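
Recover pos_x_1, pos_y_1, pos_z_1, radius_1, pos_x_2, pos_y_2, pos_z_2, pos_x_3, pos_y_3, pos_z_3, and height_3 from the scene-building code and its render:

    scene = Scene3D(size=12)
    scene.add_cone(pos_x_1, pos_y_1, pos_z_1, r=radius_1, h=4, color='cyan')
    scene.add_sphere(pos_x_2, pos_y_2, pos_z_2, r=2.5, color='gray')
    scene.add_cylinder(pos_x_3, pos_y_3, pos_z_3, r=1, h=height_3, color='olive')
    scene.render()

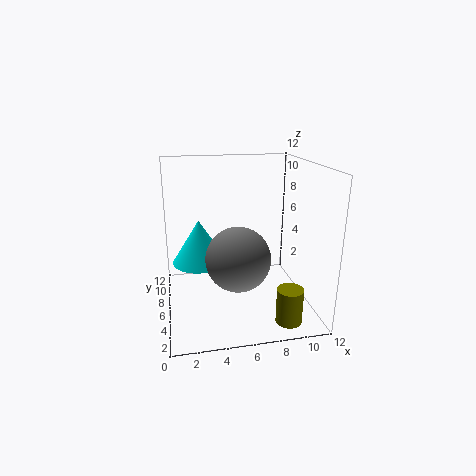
pos_x_1 = 3, pos_y_1 = 9, pos_z_1 = 2.75, radius_1 = 2.5, pos_x_2 = 5.5, pos_y_2 = 3.5, pos_z_2 = 5.25, pos_x_3 = 9, pos_y_3 = 1.25, pos_z_3 = 0.75, height_3 = 2.75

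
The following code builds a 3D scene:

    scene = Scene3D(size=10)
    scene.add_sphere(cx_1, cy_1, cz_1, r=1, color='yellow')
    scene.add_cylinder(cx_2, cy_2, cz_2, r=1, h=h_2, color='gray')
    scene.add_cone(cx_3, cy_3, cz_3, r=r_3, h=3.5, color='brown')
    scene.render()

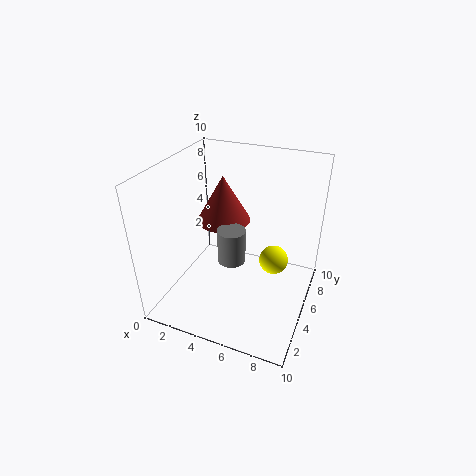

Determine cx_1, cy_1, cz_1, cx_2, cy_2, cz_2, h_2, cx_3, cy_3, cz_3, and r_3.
cx_1 = 7.5, cy_1 = 5.5, cz_1 = 3.5, cx_2 = 4.5, cy_2 = 5, cz_2 = 3, h_2 = 2.5, cx_3 = 3, cy_3 = 7, cz_3 = 5, r_3 = 2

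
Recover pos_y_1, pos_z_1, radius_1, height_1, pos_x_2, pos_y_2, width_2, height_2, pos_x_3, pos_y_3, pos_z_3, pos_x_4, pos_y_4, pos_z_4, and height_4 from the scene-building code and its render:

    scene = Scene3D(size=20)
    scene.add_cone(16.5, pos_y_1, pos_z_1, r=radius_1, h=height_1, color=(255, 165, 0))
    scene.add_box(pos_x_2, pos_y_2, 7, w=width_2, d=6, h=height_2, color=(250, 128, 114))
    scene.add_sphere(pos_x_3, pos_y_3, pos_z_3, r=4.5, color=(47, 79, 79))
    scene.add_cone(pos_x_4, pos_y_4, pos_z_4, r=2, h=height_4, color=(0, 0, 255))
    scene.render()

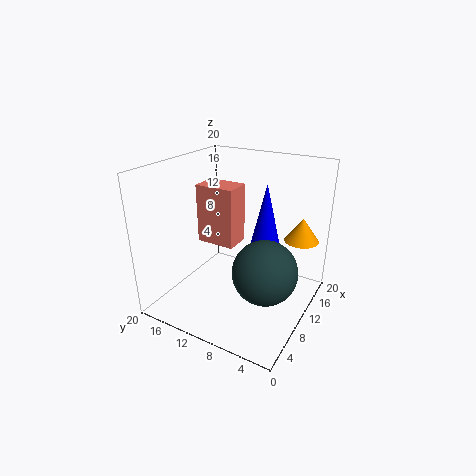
pos_y_1 = 3; pos_z_1 = 8.5; radius_1 = 2.5; height_1 = 3.5; pos_x_2 = 11.5; pos_y_2 = 12; width_2 = 4; height_2 = 9; pos_x_3 = 9.5; pos_y_3 = 5.5; pos_z_3 = 6; pos_x_4 = 12.5; pos_y_4 = 7; pos_z_4 = 9; height_4 = 8.5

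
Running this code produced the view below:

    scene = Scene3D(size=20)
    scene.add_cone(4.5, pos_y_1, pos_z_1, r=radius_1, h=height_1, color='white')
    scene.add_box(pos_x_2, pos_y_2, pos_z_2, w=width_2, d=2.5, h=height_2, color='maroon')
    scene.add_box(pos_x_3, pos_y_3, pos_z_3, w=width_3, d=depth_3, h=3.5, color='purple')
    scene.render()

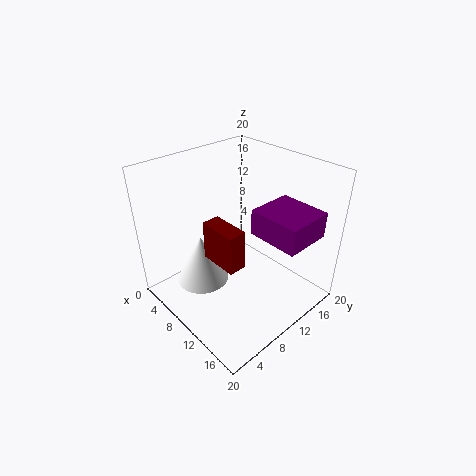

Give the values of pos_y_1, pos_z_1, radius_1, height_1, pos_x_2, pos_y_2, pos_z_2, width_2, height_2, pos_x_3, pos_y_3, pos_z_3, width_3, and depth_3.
pos_y_1 = 7.5; pos_z_1 = 1; radius_1 = 4; height_1 = 7.5; pos_x_2 = 7.5; pos_y_2 = 6; pos_z_2 = 7.5; width_2 = 5.5; height_2 = 5.5; pos_x_3 = 12; pos_y_3 = 10.5; pos_z_3 = 11.5; width_3 = 7; depth_3 = 6.5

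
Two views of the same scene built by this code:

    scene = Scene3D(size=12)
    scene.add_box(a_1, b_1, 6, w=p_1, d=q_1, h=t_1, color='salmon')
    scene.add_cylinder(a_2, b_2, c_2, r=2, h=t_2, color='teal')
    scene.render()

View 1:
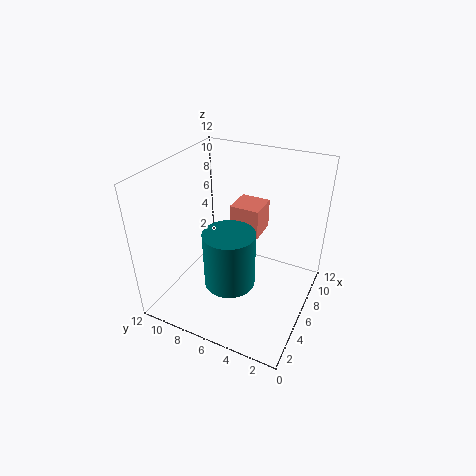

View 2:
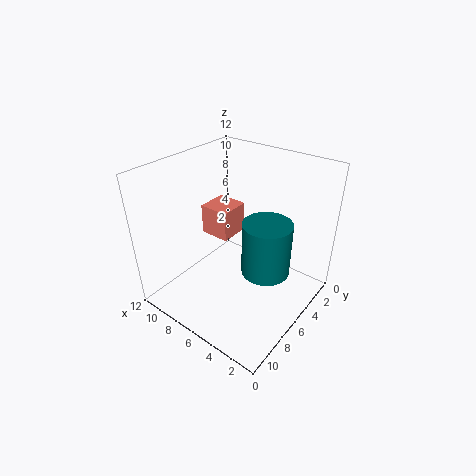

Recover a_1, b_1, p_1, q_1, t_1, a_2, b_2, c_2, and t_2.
a_1 = 6.5; b_1 = 4.5; p_1 = 2.5; q_1 = 2.5; t_1 = 2.5; a_2 = 3.5; b_2 = 5.5; c_2 = 3.5; t_2 = 4.5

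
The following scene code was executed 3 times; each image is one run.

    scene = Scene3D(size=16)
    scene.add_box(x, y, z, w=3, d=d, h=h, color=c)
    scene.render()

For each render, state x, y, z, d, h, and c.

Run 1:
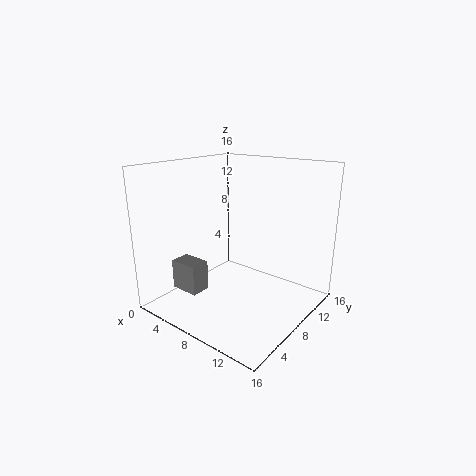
x = 5; y = 1; z = 4; d = 2; h = 3; c = 'gray'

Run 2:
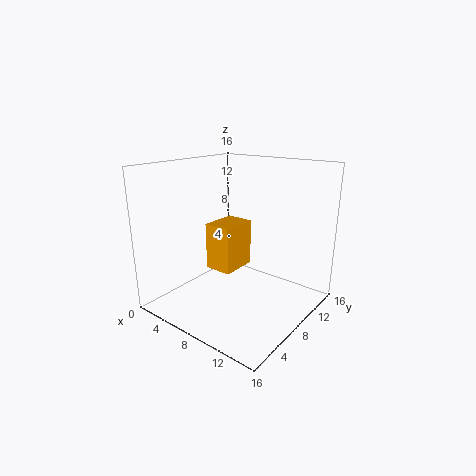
x = 6; y = 5; z = 5; d = 4; h = 5; c = 'orange'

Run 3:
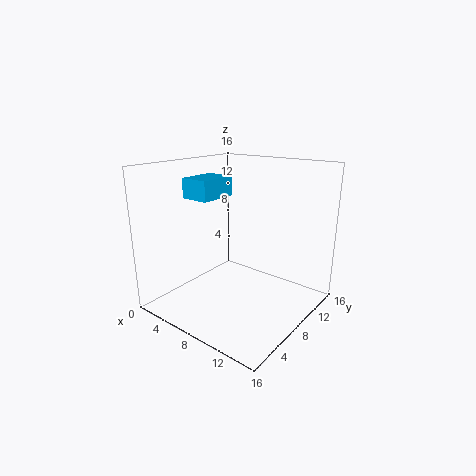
x = 5; y = 3; z = 13; d = 4; h = 2; c = 'deepskyblue'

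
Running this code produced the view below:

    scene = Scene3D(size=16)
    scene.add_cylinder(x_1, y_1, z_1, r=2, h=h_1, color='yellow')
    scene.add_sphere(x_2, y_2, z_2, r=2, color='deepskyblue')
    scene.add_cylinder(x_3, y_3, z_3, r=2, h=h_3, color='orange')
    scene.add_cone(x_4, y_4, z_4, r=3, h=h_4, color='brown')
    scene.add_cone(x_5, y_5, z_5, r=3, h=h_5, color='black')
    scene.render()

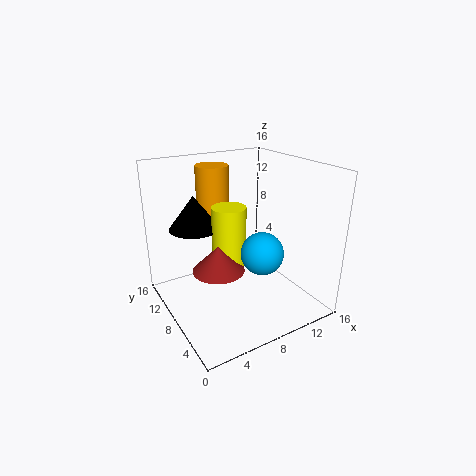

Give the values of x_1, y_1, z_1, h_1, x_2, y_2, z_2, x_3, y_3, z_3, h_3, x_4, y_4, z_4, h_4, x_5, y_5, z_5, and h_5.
x_1 = 8, y_1 = 10, z_1 = 4, h_1 = 7, x_2 = 7, y_2 = 2, z_2 = 9, x_3 = 8, y_3 = 14, z_3 = 7, h_3 = 8, x_4 = 6, y_4 = 9, z_4 = 4, h_4 = 3, x_5 = 5, y_5 = 13, z_5 = 8, h_5 = 4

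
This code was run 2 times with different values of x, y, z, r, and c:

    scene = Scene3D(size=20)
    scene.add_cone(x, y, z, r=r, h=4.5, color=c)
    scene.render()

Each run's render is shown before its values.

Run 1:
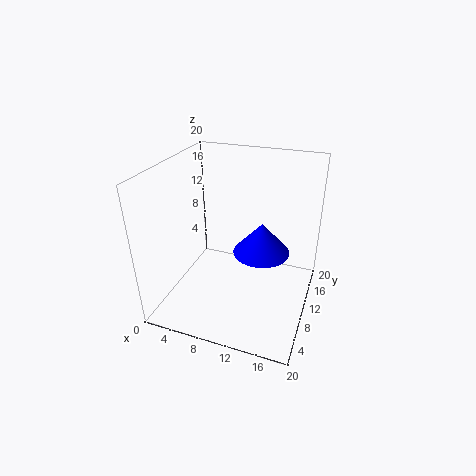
x = 13
y = 11.5
z = 7.5
r = 4
c = 'blue'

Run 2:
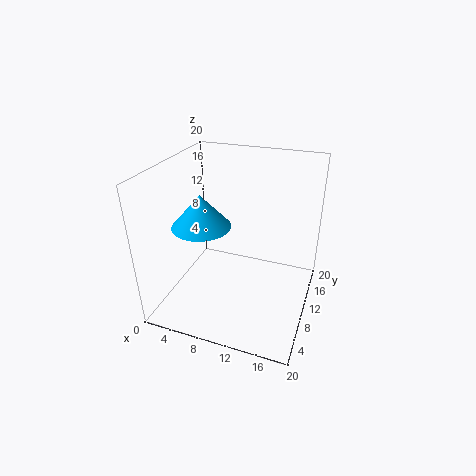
x = 5.5
y = 8
z = 12
r = 4
c = 'deepskyblue'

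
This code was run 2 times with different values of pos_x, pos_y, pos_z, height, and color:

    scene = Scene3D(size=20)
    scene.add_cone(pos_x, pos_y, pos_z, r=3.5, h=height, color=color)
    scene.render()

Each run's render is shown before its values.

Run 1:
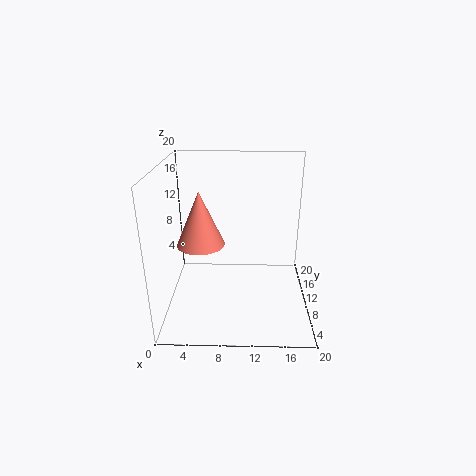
pos_x = 4.5, pos_y = 12, pos_z = 8, height = 8, color = 'salmon'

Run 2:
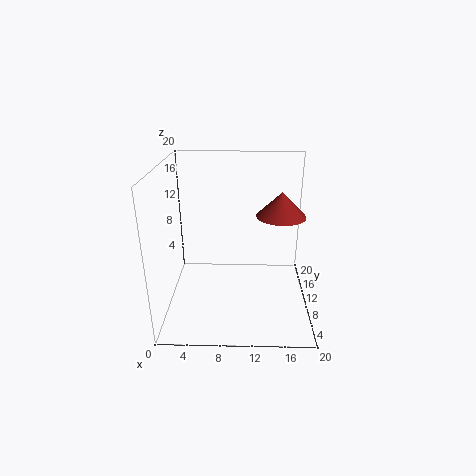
pos_x = 16, pos_y = 12, pos_z = 12.5, height = 3.5, color = 'brown'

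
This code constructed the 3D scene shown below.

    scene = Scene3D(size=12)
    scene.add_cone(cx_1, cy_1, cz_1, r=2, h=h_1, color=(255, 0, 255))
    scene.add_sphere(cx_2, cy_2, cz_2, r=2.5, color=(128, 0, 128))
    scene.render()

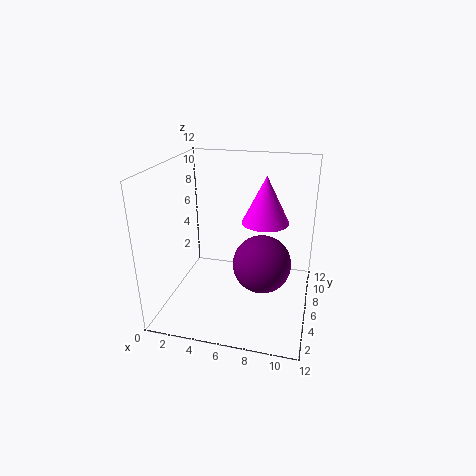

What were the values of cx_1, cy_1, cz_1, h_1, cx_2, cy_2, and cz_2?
cx_1 = 8; cy_1 = 7.5; cz_1 = 7; h_1 = 4; cx_2 = 8; cy_2 = 6.5; cz_2 = 3.5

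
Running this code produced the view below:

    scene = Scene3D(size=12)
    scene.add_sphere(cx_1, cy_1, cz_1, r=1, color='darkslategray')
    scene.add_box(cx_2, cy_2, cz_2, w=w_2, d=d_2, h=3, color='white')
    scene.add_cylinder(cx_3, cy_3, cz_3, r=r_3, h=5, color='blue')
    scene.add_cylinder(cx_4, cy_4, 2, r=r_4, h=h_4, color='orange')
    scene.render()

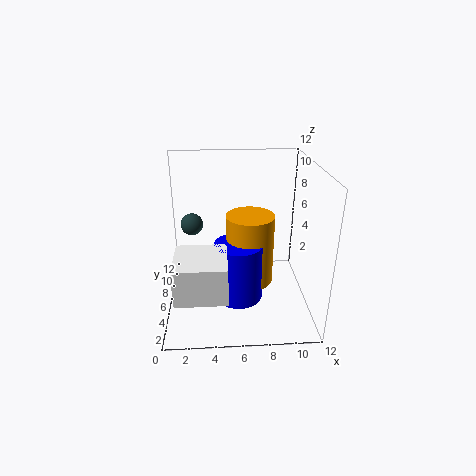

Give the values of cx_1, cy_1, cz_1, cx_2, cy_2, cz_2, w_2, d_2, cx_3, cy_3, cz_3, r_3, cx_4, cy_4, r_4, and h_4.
cx_1 = 2; cy_1 = 9; cz_1 = 6; cx_2 = 1; cy_2 = 1; cz_2 = 3; w_2 = 4; d_2 = 4; cx_3 = 6; cy_3 = 5; cz_3 = 1; r_3 = 2; cx_4 = 7; cy_4 = 6; r_4 = 2; h_4 = 6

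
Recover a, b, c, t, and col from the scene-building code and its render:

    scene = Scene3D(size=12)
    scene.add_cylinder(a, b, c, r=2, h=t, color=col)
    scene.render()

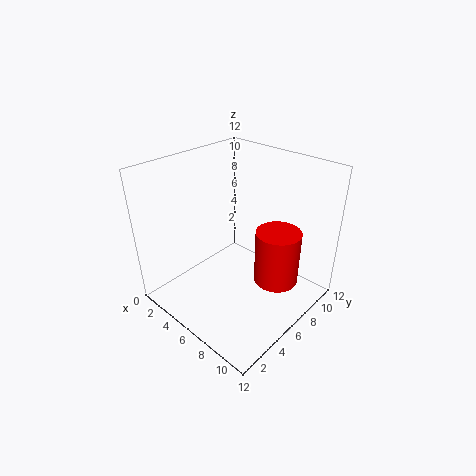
a = 8, b = 9, c = 1, t = 5, col = 'red'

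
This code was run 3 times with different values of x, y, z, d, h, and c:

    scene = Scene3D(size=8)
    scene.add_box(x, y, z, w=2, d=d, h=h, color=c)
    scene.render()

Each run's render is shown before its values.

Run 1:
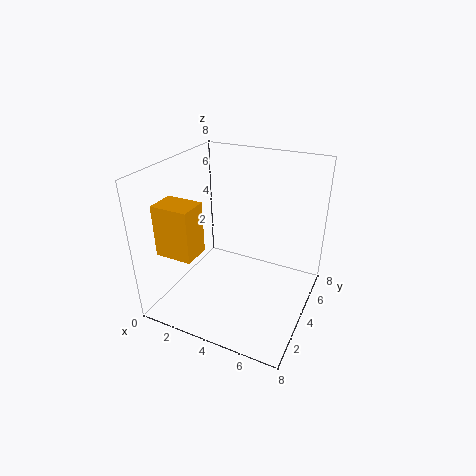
x = 0.75, y = 1, z = 3.75, d = 1.5, h = 2.75, c = 'orange'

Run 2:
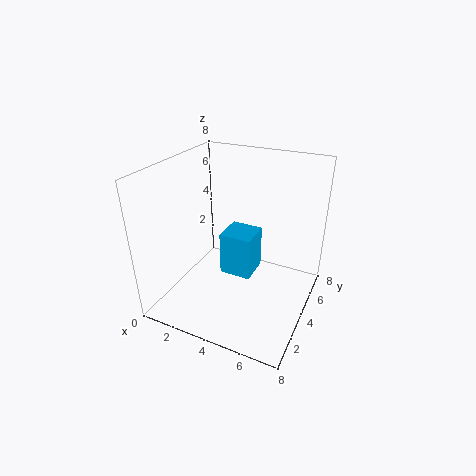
x = 2.25, y = 5, z = 0.5, d = 2, h = 2.75, c = 'deepskyblue'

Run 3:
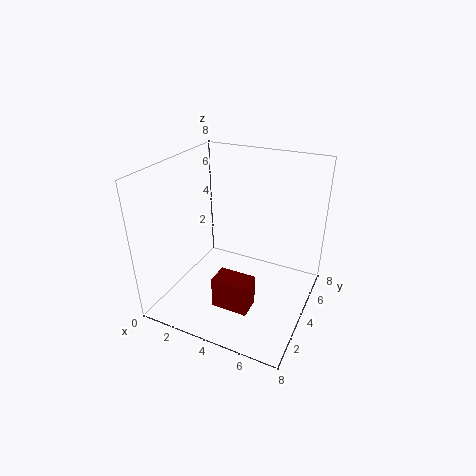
x = 3.5, y = 1.75, z = 0.75, d = 1.25, h = 1.75, c = 'maroon'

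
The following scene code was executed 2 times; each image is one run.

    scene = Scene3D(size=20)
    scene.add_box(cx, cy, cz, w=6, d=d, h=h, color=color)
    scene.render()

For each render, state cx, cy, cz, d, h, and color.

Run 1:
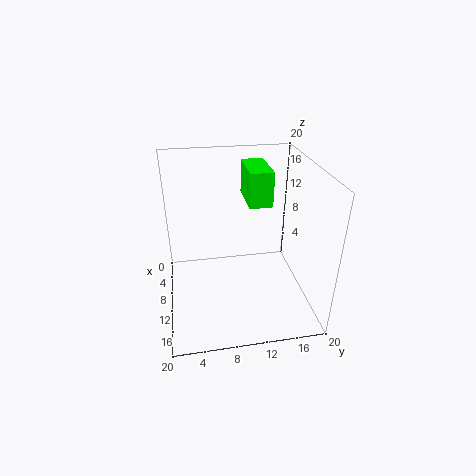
cx = 6.5, cy = 11, cz = 15.5, d = 3, h = 4.5, color = 'lime'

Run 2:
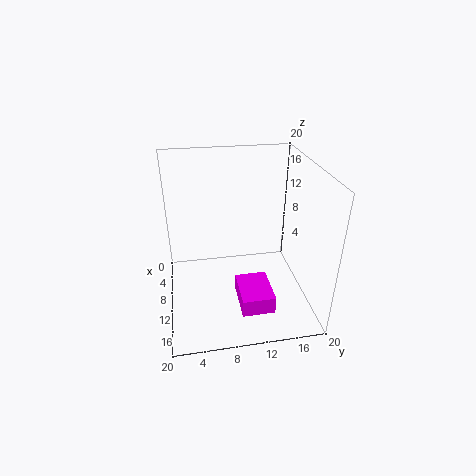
cx = 10.5, cy = 9.5, cz = 1.5, d = 4.5, h = 2.5, color = 'magenta'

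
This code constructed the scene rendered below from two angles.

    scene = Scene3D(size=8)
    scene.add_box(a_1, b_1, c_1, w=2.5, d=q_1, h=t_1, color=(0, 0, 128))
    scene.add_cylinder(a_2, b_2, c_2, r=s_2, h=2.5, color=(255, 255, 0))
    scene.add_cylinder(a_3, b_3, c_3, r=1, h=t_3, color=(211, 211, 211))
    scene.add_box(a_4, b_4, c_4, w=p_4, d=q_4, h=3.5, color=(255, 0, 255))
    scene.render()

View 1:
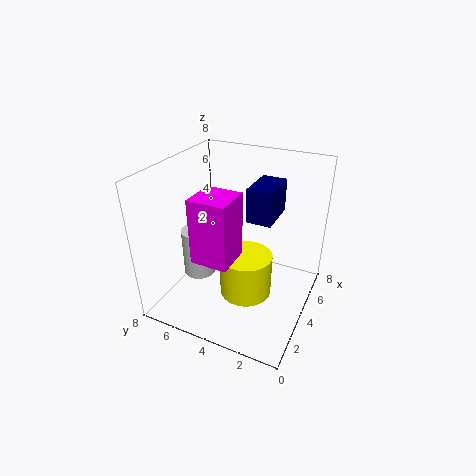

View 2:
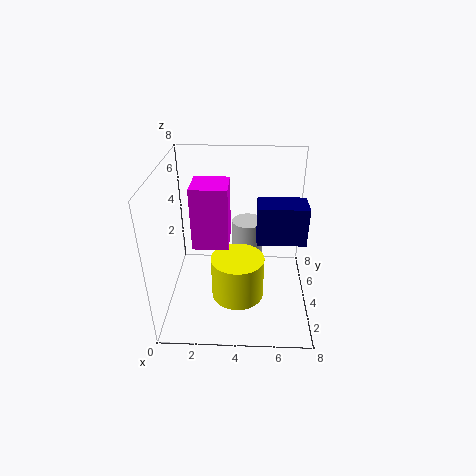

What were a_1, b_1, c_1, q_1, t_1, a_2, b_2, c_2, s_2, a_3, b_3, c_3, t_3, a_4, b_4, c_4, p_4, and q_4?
a_1 = 5; b_1 = 2.5; c_1 = 4.5; q_1 = 1.5; t_1 = 2; a_2 = 4; b_2 = 3.5; c_2 = 0.5; s_2 = 1.5; a_3 = 4.5; b_3 = 7; c_3 = 0.5; t_3 = 3; a_4 = 1.5; b_4 = 3.5; c_4 = 3.5; p_4 = 2; q_4 = 2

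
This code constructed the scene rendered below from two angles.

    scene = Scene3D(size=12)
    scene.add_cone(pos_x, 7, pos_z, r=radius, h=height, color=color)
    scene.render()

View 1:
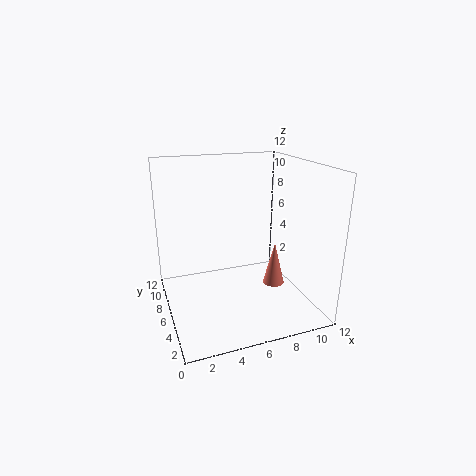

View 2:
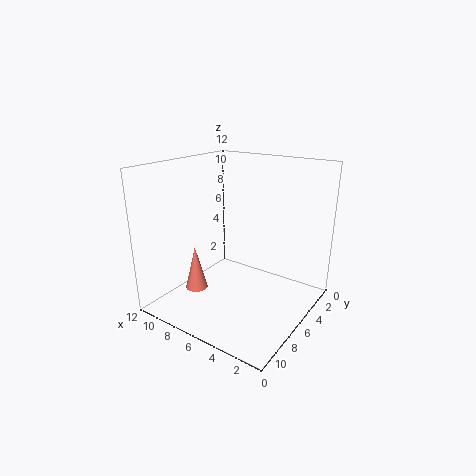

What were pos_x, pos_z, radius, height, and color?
pos_x = 10; pos_z = 0.5; radius = 1; height = 4; color = 'salmon'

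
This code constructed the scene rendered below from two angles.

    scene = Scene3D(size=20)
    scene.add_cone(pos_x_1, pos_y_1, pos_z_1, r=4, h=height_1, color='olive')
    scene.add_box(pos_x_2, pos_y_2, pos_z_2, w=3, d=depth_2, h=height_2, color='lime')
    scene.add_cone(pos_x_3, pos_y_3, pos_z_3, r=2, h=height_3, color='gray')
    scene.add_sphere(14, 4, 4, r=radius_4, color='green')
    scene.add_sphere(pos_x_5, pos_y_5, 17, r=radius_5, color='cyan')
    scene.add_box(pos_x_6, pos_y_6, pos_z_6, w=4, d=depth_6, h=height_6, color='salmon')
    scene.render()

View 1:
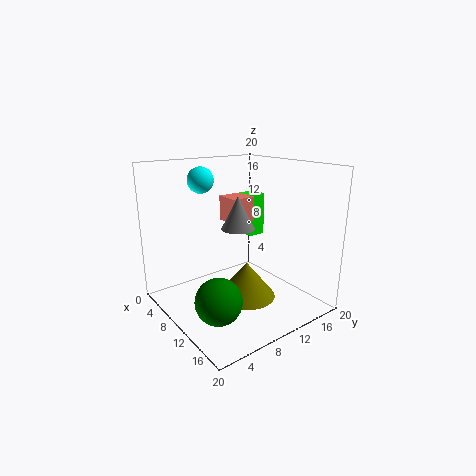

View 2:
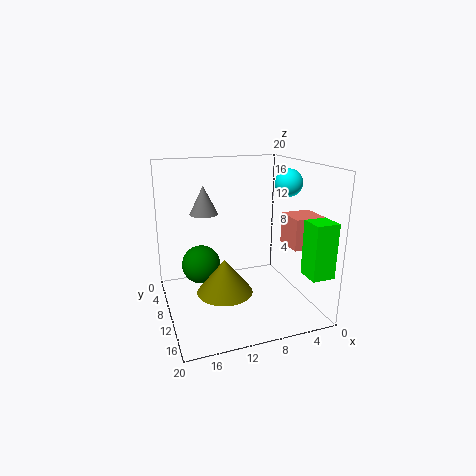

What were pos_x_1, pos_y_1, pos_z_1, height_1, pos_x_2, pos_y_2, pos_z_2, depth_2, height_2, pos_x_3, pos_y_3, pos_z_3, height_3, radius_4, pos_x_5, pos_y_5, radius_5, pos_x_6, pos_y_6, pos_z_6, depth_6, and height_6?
pos_x_1 = 12
pos_y_1 = 10
pos_z_1 = 2
height_1 = 5
pos_x_2 = 1
pos_y_2 = 17
pos_z_2 = 7
depth_2 = 3
height_2 = 7
pos_x_3 = 14
pos_y_3 = 7
pos_z_3 = 13
height_3 = 4
radius_4 = 3
pos_x_5 = 2
pos_y_5 = 9
radius_5 = 2
pos_x_6 = 1
pos_y_6 = 13
pos_z_6 = 10
depth_6 = 4
height_6 = 4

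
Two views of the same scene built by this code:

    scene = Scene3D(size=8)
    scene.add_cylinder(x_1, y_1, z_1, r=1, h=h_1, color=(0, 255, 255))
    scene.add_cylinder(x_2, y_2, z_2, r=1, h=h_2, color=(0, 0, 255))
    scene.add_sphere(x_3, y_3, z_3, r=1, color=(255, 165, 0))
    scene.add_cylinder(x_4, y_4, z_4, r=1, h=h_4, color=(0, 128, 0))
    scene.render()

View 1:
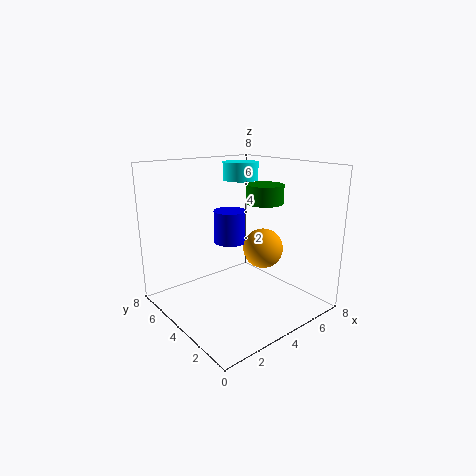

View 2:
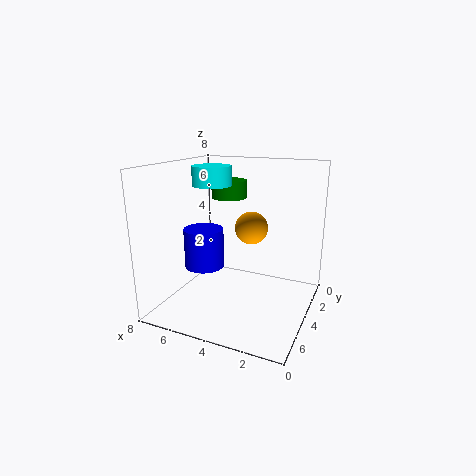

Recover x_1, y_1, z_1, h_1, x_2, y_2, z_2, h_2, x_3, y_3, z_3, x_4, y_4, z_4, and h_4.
x_1 = 5, y_1 = 5, z_1 = 7, h_1 = 1, x_2 = 5, y_2 = 6, z_2 = 3, h_2 = 2, x_3 = 4, y_3 = 2, z_3 = 4, x_4 = 5, y_4 = 3, z_4 = 6, h_4 = 1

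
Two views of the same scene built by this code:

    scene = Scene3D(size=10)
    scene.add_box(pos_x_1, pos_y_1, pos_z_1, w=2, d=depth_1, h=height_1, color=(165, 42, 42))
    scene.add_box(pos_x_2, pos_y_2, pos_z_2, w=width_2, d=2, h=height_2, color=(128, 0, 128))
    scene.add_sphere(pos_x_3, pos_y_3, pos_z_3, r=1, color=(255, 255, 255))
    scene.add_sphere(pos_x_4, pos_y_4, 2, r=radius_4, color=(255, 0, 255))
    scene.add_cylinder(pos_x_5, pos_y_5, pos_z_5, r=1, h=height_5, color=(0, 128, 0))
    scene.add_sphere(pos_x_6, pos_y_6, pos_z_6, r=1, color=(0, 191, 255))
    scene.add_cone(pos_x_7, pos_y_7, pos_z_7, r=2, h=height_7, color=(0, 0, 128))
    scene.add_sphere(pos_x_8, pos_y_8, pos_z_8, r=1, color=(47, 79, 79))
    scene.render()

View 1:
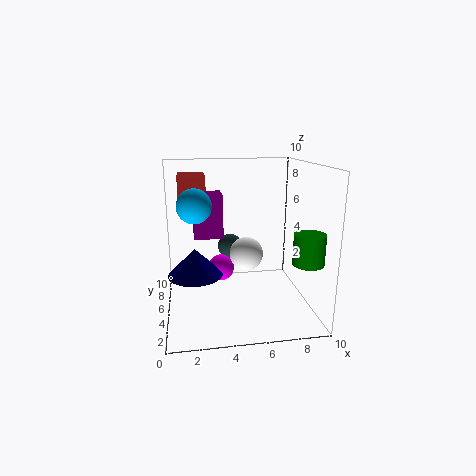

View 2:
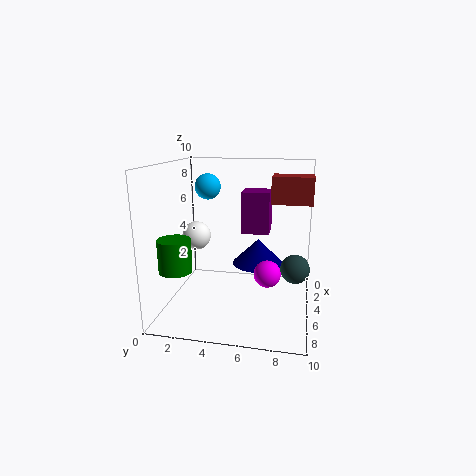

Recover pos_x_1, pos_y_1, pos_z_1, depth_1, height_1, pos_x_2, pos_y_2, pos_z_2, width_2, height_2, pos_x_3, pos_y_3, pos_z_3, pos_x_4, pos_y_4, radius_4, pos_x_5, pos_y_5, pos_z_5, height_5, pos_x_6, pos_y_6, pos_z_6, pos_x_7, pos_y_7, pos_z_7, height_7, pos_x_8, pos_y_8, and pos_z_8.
pos_x_1 = 1
pos_y_1 = 7
pos_z_1 = 7
depth_1 = 3
height_1 = 2
pos_x_2 = 2
pos_y_2 = 5
pos_z_2 = 5
width_2 = 2
height_2 = 3
pos_x_3 = 5
pos_y_3 = 2
pos_z_3 = 5
pos_x_4 = 4
pos_y_4 = 7
radius_4 = 1
pos_x_5 = 9
pos_y_5 = 2
pos_z_5 = 4
height_5 = 2
pos_x_6 = 2
pos_y_6 = 2
pos_z_6 = 8
pos_x_7 = 2
pos_y_7 = 6
pos_z_7 = 2
height_7 = 2
pos_x_8 = 5
pos_y_8 = 9
pos_z_8 = 3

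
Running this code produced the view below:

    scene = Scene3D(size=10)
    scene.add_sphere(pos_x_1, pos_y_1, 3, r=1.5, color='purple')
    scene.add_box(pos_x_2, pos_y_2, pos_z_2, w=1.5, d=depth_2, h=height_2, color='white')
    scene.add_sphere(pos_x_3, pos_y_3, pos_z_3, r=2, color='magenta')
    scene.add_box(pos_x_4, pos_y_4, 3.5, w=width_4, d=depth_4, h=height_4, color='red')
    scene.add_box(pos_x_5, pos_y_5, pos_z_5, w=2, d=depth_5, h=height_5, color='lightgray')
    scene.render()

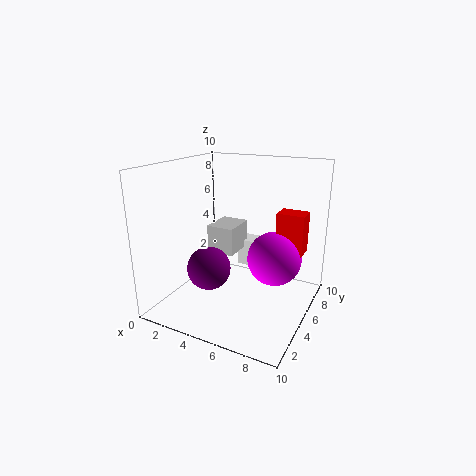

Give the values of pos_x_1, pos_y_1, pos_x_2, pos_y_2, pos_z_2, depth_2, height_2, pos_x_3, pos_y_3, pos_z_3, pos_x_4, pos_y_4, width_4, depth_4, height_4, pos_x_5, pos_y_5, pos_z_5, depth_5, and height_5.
pos_x_1 = 3.5; pos_y_1 = 3.5; pos_x_2 = 4; pos_y_2 = 7; pos_z_2 = 2; depth_2 = 1.5; height_2 = 2; pos_x_3 = 7; pos_y_3 = 7; pos_z_3 = 3; pos_x_4 = 7; pos_y_4 = 7; width_4 = 2; depth_4 = 1.5; height_4 = 3; pos_x_5 = 2.5; pos_y_5 = 5; pos_z_5 = 3.5; depth_5 = 2.5; height_5 = 2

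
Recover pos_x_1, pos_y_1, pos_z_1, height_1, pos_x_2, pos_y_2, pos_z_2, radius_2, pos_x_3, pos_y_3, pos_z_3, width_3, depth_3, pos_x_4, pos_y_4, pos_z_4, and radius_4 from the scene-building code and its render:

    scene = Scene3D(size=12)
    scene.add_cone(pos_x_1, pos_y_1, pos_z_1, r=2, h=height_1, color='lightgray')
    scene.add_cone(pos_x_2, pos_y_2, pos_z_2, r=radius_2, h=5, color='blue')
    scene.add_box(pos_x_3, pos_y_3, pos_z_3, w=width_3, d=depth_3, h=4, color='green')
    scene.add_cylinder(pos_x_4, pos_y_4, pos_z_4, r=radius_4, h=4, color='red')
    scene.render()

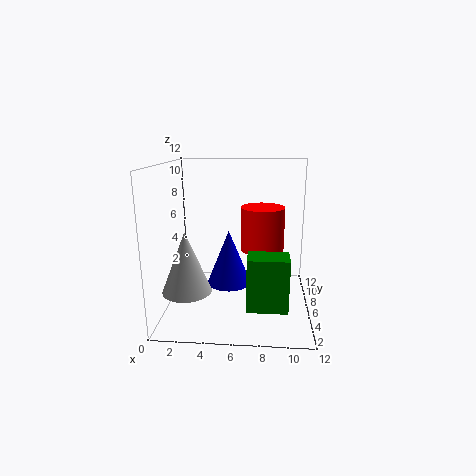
pos_x_1 = 2; pos_y_1 = 4; pos_z_1 = 2; height_1 = 5; pos_x_2 = 5; pos_y_2 = 8; pos_z_2 = 1; radius_2 = 2; pos_x_3 = 7; pos_y_3 = 1; pos_z_3 = 2; width_3 = 3; depth_3 = 2; pos_x_4 = 8; pos_y_4 = 9; pos_z_4 = 4; radius_4 = 2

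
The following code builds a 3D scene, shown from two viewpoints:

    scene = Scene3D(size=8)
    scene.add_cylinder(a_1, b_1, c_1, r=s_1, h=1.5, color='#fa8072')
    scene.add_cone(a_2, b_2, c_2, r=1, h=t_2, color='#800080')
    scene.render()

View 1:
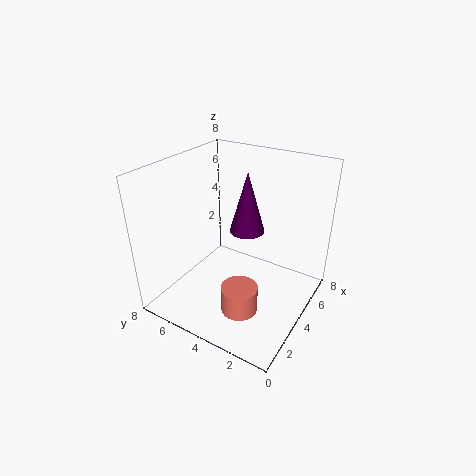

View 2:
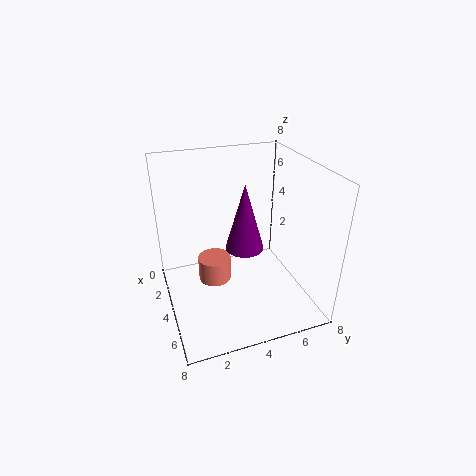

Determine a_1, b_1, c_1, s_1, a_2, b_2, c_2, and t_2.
a_1 = 2.5; b_1 = 3; c_1 = 0.5; s_1 = 1; a_2 = 5; b_2 = 4; c_2 = 4; t_2 = 3.5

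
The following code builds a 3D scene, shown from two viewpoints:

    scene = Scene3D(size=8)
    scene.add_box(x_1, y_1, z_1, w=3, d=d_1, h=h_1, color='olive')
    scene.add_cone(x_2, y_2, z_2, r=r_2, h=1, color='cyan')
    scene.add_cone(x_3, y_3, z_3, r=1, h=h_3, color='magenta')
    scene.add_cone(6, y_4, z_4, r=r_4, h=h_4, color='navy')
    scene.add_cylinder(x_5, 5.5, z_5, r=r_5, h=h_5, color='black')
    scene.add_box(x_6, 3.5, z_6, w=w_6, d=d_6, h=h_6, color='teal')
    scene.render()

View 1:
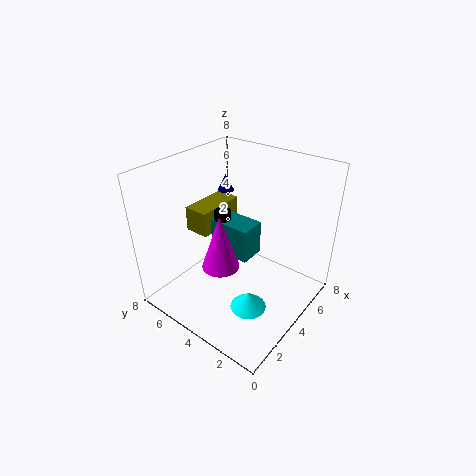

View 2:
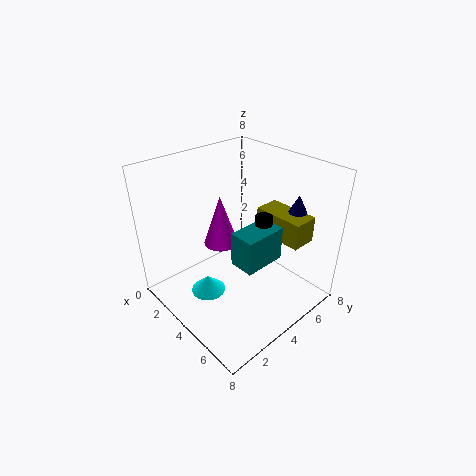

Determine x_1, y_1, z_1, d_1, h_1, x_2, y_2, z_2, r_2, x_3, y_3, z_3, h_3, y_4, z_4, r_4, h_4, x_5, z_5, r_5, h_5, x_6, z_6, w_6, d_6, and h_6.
x_1 = 3.5
y_1 = 6
z_1 = 3.5
d_1 = 1.5
h_1 = 1.5
x_2 = 3
y_2 = 2.5
z_2 = 0.5
r_2 = 1
x_3 = 2.5
y_3 = 4
z_3 = 3
h_3 = 3
y_4 = 6.5
z_4 = 5.5
r_4 = 0.5
h_4 = 1
x_5 = 4.5
z_5 = 3.5
r_5 = 0.5
h_5 = 1.5
x_6 = 4
z_6 = 2.5
w_6 = 1.5
d_6 = 2.5
h_6 = 2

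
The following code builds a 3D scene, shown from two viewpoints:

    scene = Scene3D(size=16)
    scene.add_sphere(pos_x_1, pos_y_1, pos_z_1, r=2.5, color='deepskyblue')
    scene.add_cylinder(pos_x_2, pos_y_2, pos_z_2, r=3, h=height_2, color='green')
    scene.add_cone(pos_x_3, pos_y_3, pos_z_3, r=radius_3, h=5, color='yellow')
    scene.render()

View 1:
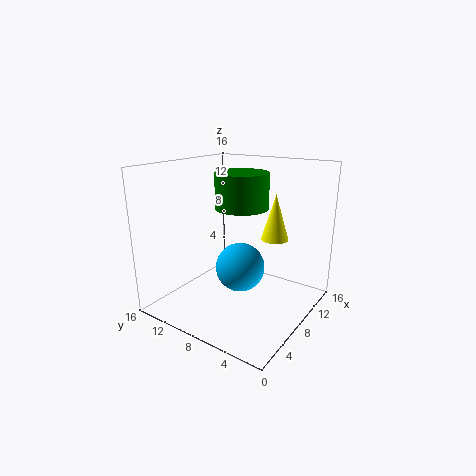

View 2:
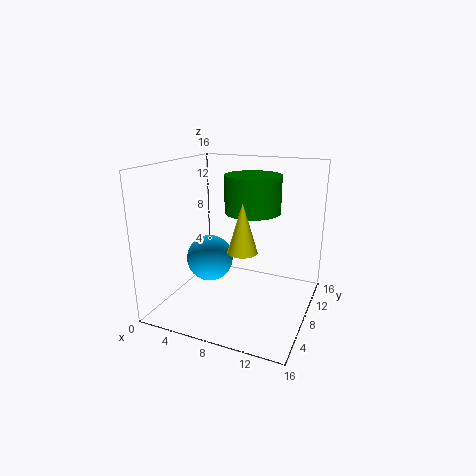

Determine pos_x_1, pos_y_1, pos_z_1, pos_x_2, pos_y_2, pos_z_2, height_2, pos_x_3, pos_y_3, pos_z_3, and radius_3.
pos_x_1 = 5.5; pos_y_1 = 6; pos_z_1 = 6; pos_x_2 = 9.5; pos_y_2 = 8.5; pos_z_2 = 11; height_2 = 4; pos_x_3 = 10; pos_y_3 = 4.5; pos_z_3 = 8; radius_3 = 1.5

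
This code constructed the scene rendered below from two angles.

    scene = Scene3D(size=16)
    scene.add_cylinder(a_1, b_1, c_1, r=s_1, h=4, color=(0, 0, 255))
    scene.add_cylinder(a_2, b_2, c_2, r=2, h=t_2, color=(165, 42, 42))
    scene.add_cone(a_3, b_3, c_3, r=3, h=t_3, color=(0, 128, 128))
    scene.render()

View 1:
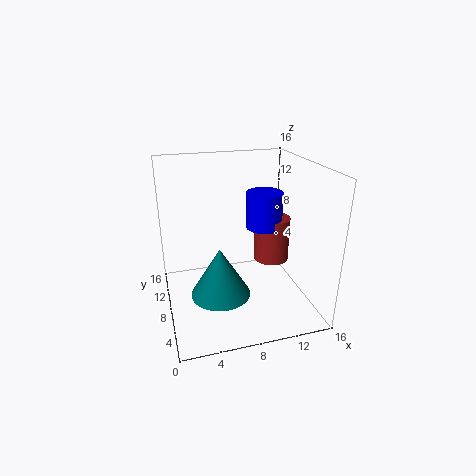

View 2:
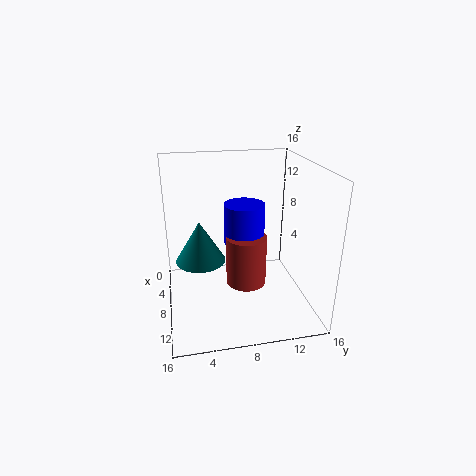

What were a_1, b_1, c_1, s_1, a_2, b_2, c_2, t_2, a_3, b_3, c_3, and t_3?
a_1 = 11; b_1 = 8; c_1 = 9; s_1 = 2; a_2 = 12; b_2 = 8; c_2 = 5; t_2 = 5; a_3 = 5; b_3 = 4; c_3 = 4; t_3 = 5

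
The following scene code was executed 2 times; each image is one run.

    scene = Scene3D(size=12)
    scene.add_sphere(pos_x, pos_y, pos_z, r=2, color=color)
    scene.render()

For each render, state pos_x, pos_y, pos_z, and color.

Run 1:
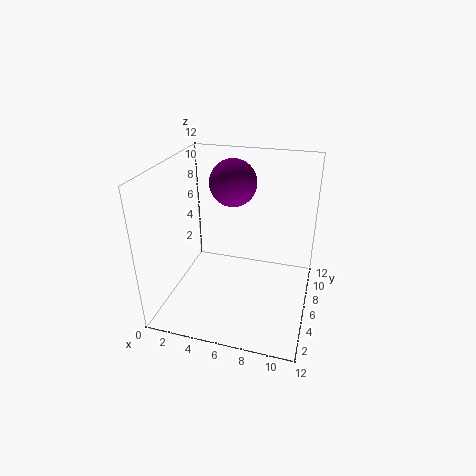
pos_x = 5; pos_y = 8; pos_z = 10; color = 'purple'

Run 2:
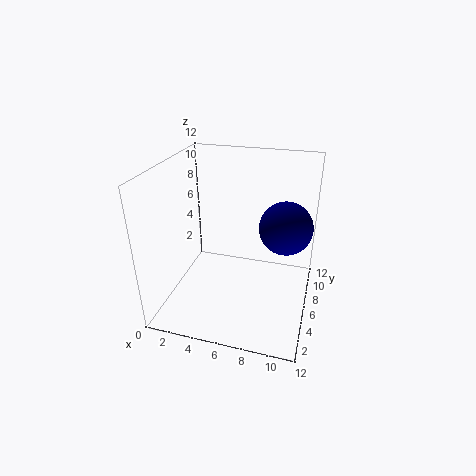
pos_x = 10; pos_y = 5; pos_z = 8; color = 'navy'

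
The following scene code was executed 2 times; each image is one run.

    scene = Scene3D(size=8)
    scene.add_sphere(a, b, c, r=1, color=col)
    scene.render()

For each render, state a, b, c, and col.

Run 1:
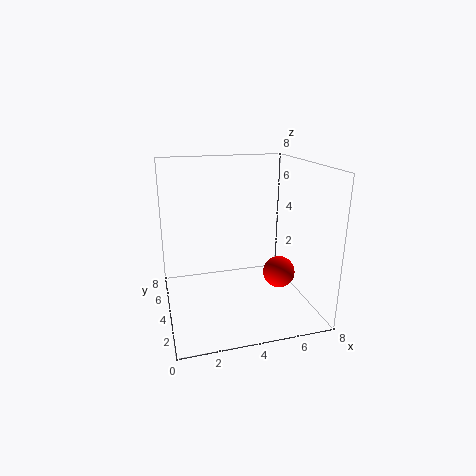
a = 7
b = 5
c = 1
col = 'red'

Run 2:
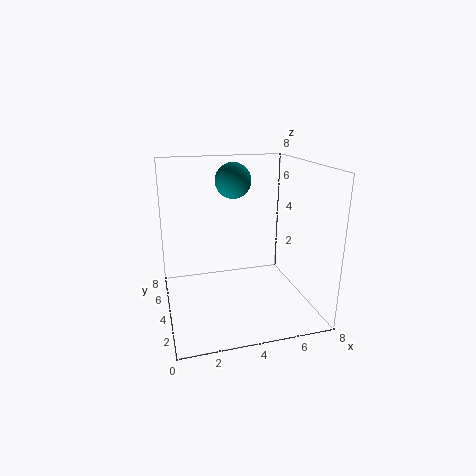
a = 4
b = 5
c = 7
col = 'teal'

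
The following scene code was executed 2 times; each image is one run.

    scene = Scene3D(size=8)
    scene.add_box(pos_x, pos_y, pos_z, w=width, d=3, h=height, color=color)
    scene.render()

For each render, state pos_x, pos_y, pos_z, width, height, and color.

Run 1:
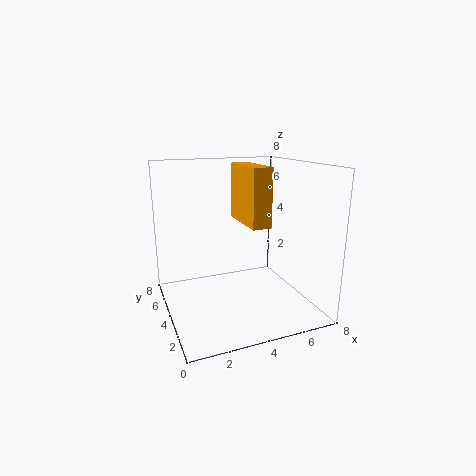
pos_x = 4, pos_y = 2, pos_z = 5, width = 1, height = 3, color = 'orange'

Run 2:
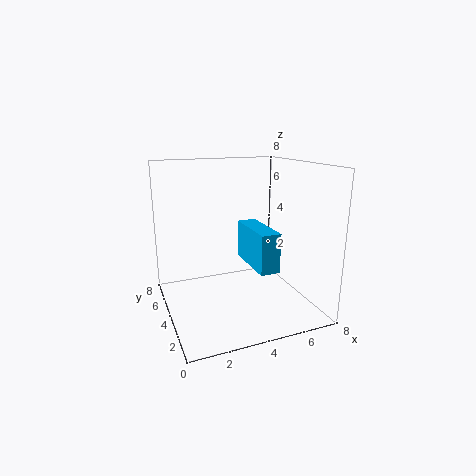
pos_x = 4, pos_y = 1, pos_z = 3, width = 1, height = 2, color = 'deepskyblue'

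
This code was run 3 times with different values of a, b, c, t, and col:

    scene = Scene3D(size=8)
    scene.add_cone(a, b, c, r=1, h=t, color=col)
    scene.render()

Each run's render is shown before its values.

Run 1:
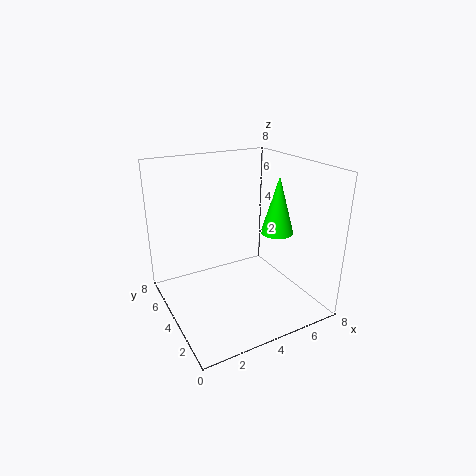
a = 7; b = 4.5; c = 3.5; t = 3.5; col = 'lime'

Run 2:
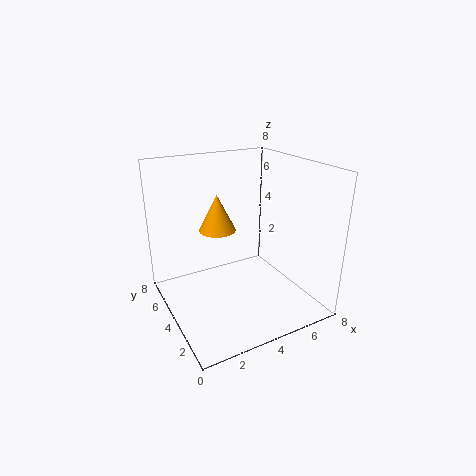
a = 3; b = 4.5; c = 4.5; t = 2; col = 'orange'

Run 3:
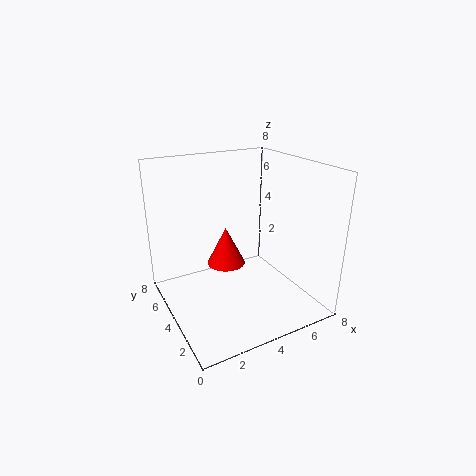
a = 3; b = 3.5; c = 3; t = 2; col = 'red'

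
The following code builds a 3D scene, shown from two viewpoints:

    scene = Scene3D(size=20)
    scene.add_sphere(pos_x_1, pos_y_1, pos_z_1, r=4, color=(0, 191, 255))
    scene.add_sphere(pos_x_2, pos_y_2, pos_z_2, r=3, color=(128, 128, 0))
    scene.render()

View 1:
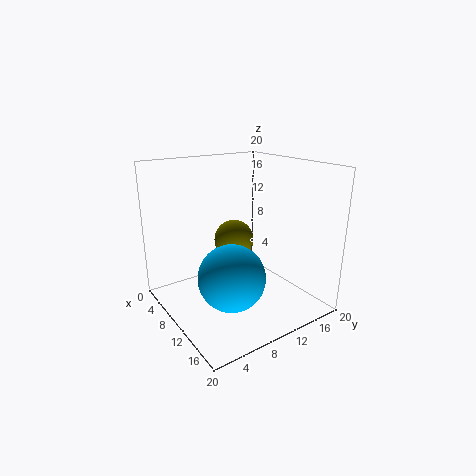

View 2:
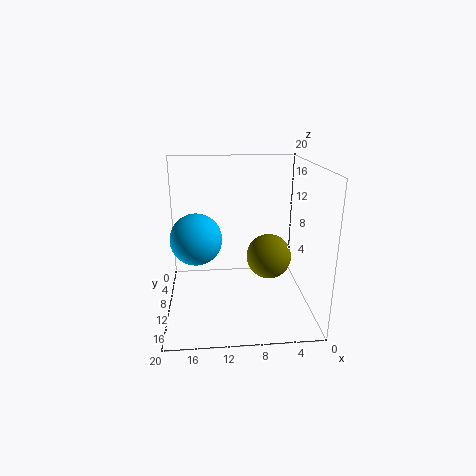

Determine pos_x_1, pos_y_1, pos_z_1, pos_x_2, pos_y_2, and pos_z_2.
pos_x_1 = 16
pos_y_1 = 5
pos_z_1 = 8
pos_x_2 = 6
pos_y_2 = 12
pos_z_2 = 8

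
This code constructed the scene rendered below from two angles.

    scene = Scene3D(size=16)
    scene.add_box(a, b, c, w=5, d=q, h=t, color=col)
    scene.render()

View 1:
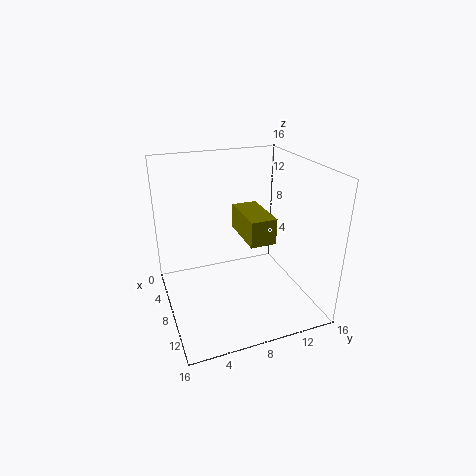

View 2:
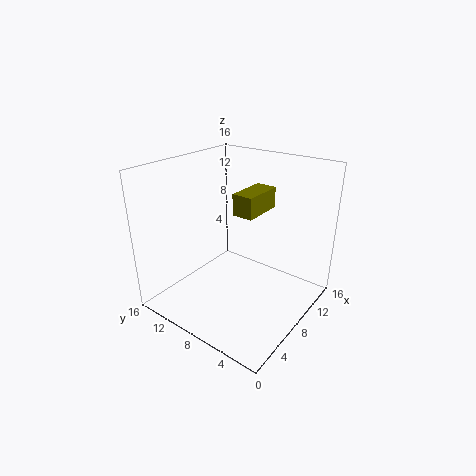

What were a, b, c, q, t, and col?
a = 9, b = 7, c = 10, q = 2.5, t = 2.5, col = 'olive'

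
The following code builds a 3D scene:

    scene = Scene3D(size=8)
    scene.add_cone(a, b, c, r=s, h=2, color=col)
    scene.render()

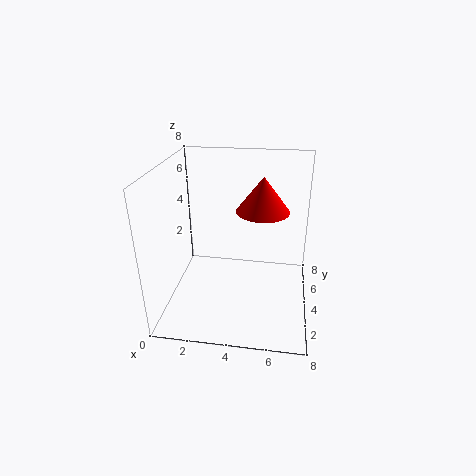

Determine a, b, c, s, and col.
a = 5.25
b = 5
c = 5.25
s = 1.5
col = 'red'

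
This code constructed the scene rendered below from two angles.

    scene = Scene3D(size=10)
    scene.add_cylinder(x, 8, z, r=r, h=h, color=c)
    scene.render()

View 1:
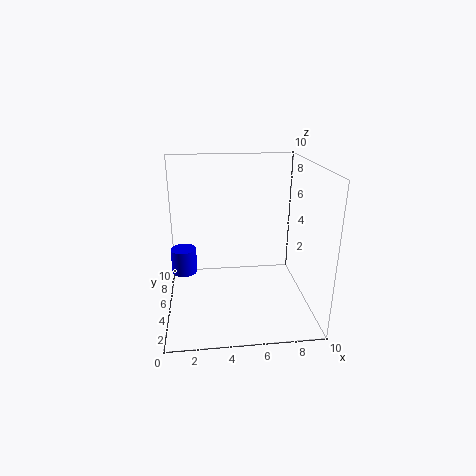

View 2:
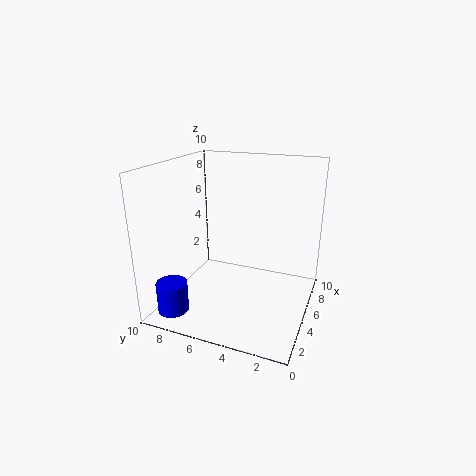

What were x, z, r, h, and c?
x = 1; z = 1; r = 1; h = 2; c = 'blue'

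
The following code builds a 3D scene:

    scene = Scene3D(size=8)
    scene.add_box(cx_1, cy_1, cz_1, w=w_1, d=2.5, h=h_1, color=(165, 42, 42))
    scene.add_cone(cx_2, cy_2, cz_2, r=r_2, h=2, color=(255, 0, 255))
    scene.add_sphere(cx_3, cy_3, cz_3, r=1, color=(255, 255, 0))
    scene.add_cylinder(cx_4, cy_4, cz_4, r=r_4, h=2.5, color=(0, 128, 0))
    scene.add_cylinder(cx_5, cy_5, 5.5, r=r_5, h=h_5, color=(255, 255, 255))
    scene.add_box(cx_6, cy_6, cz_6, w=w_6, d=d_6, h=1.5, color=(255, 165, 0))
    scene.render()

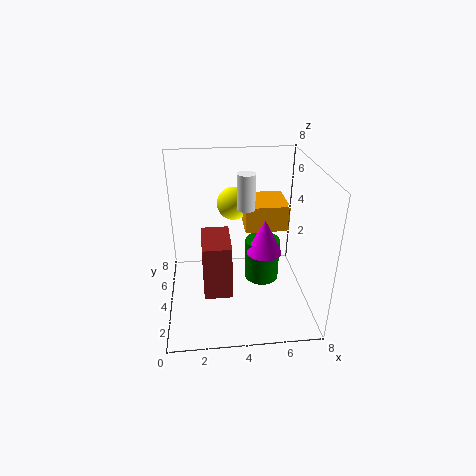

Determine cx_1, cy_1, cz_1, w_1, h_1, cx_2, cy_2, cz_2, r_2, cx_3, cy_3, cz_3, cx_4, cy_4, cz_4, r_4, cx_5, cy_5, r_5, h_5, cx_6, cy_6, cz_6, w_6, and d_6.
cx_1 = 2; cy_1 = 2; cz_1 = 1.5; w_1 = 1.5; h_1 = 3; cx_2 = 5.5; cy_2 = 4; cz_2 = 3; r_2 = 1; cx_3 = 4; cy_3 = 6.5; cz_3 = 5; cx_4 = 5.5; cy_4 = 4.5; cz_4 = 1; r_4 = 1; cx_5 = 4.5; cy_5 = 4.5; r_5 = 0.5; h_5 = 2; cx_6 = 4.5; cy_6 = 4.5; cz_6 = 4; w_6 = 2.5; d_6 = 2.5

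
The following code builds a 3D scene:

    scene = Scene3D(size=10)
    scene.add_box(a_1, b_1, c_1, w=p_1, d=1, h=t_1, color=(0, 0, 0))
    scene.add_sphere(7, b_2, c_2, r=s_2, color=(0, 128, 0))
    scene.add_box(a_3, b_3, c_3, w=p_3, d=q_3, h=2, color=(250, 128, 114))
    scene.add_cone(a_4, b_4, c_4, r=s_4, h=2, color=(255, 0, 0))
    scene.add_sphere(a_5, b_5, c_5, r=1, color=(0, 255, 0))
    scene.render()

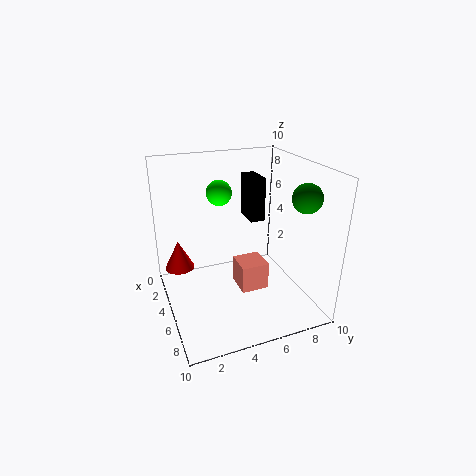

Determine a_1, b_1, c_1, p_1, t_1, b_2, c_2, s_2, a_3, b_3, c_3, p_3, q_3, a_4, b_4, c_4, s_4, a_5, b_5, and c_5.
a_1 = 3; b_1 = 6; c_1 = 6; p_1 = 2; t_1 = 3; b_2 = 9; c_2 = 8; s_2 = 1; a_3 = 4; b_3 = 5; c_3 = 1; p_3 = 2; q_3 = 2; a_4 = 4; b_4 = 1; c_4 = 3; s_4 = 1; a_5 = 1; b_5 = 5; c_5 = 7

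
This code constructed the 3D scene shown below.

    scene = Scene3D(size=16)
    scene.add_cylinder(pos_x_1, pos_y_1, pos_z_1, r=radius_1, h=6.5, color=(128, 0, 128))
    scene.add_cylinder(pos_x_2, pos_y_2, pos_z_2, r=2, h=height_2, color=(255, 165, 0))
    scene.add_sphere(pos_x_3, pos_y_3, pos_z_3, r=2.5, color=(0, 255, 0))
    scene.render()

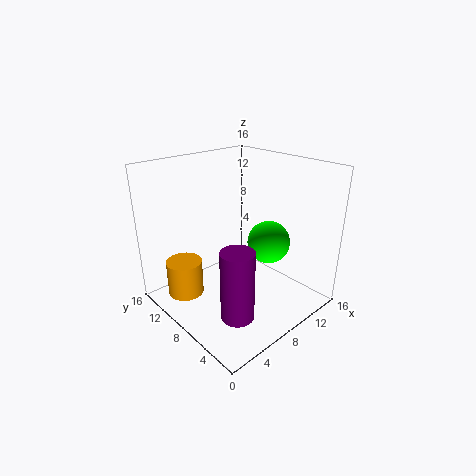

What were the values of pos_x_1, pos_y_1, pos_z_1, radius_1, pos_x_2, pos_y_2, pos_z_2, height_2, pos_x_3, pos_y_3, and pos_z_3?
pos_x_1 = 2; pos_y_1 = 1.5; pos_z_1 = 4.5; radius_1 = 1.5; pos_x_2 = 3; pos_y_2 = 11.5; pos_z_2 = 1.5; height_2 = 4; pos_x_3 = 12; pos_y_3 = 7; pos_z_3 = 6.5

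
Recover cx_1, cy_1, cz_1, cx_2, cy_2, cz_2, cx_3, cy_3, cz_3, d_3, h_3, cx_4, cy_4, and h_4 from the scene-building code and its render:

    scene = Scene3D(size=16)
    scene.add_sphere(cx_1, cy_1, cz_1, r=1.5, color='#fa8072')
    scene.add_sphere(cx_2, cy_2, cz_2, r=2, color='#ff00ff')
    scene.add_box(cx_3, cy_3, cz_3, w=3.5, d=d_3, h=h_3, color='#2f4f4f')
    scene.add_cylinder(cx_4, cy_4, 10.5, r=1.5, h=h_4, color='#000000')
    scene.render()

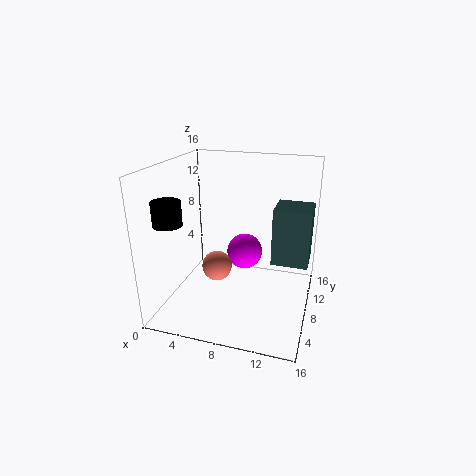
cx_1 = 7; cy_1 = 4; cz_1 = 6.5; cx_2 = 8.5; cy_2 = 9; cz_2 = 6; cx_3 = 12.5; cy_3 = 4; cz_3 = 7.5; d_3 = 3.5; h_3 = 5.5; cx_4 = 2; cy_4 = 3.5; h_4 = 2.5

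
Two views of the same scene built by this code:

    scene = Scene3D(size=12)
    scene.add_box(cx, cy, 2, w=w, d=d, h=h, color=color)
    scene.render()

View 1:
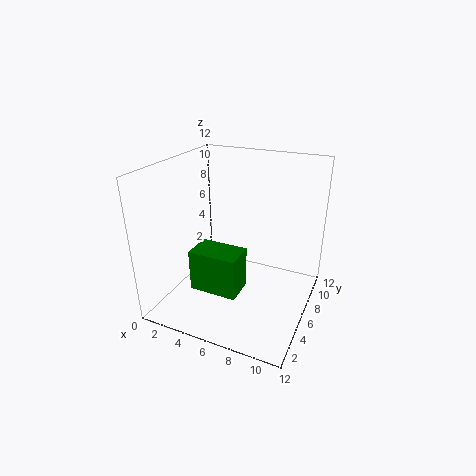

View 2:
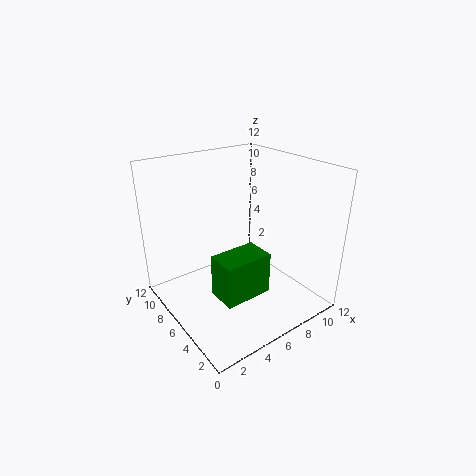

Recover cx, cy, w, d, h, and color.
cx = 3
cy = 3
w = 4
d = 2.5
h = 3.5
color = 'green'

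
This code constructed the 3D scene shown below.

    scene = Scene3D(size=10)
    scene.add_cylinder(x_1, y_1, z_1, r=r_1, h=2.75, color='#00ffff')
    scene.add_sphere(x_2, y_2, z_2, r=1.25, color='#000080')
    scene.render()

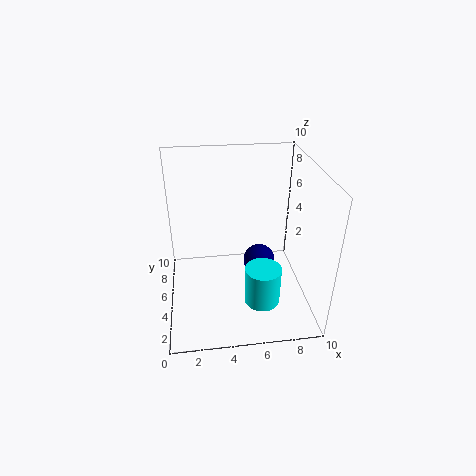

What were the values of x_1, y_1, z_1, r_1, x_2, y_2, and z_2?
x_1 = 6.5; y_1 = 3.25; z_1 = 0.75; r_1 = 1.25; x_2 = 7; y_2 = 7; z_2 = 1.5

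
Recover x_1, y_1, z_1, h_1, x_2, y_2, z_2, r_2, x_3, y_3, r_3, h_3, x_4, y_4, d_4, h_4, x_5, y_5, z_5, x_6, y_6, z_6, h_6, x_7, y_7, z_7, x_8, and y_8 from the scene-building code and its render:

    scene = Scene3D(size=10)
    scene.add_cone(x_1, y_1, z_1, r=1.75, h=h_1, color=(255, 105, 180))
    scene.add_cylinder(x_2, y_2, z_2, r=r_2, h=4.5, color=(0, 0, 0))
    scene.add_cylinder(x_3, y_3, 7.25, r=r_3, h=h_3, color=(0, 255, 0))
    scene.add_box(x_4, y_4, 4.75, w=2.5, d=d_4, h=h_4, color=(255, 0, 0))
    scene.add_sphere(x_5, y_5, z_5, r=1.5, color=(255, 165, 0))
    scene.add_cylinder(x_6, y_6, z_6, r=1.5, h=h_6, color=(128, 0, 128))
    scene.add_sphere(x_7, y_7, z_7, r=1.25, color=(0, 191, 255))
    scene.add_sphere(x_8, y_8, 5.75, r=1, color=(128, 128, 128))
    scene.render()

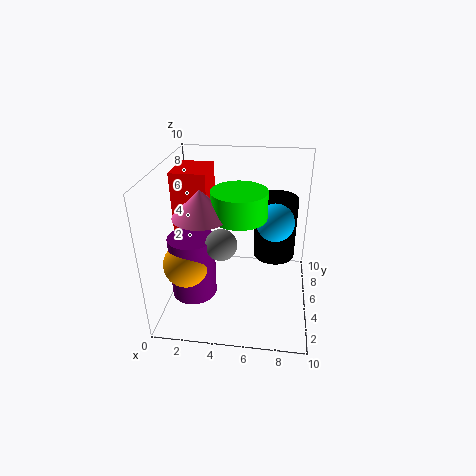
x_1 = 3; y_1 = 3; z_1 = 7.5; h_1 = 1.75; x_2 = 7.5; y_2 = 6.5; z_2 = 3; r_2 = 1.5; x_3 = 5.25; y_3 = 3.75; r_3 = 1.75; h_3 = 1.75; x_4 = 0.25; y_4 = 5.5; d_4 = 3; h_4 = 4.5; x_5 = 2; y_5 = 2.5; z_5 = 4.25; x_6 = 2.25; y_6 = 3; z_6 = 1.75; h_6 = 4.25; x_7 = 7.5; y_7 = 4.75; z_7 = 6.5; x_8 = 4.25; y_8 = 2.75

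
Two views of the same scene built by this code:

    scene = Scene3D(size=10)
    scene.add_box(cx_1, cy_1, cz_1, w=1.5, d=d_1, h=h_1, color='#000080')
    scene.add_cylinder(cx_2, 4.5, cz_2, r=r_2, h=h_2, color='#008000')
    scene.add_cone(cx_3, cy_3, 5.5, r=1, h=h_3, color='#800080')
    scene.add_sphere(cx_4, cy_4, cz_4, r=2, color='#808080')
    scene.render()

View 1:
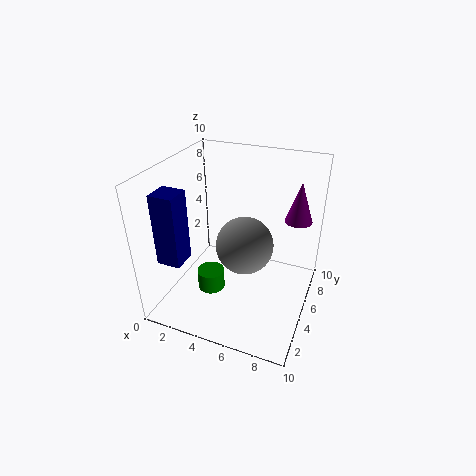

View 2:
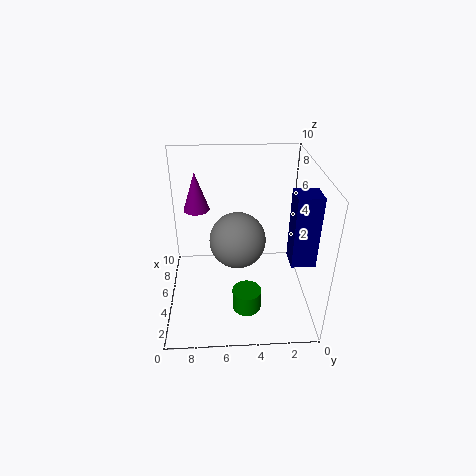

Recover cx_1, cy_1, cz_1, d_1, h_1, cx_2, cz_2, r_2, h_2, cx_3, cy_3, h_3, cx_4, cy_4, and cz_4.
cx_1 = 1.5; cy_1 = 0.5; cz_1 = 5; d_1 = 1.5; h_1 = 4.5; cx_2 = 3; cz_2 = 0.5; r_2 = 1; h_2 = 1.5; cx_3 = 8.5; cy_3 = 8; h_3 = 3; cx_4 = 5.5; cy_4 = 5; cz_4 = 4.5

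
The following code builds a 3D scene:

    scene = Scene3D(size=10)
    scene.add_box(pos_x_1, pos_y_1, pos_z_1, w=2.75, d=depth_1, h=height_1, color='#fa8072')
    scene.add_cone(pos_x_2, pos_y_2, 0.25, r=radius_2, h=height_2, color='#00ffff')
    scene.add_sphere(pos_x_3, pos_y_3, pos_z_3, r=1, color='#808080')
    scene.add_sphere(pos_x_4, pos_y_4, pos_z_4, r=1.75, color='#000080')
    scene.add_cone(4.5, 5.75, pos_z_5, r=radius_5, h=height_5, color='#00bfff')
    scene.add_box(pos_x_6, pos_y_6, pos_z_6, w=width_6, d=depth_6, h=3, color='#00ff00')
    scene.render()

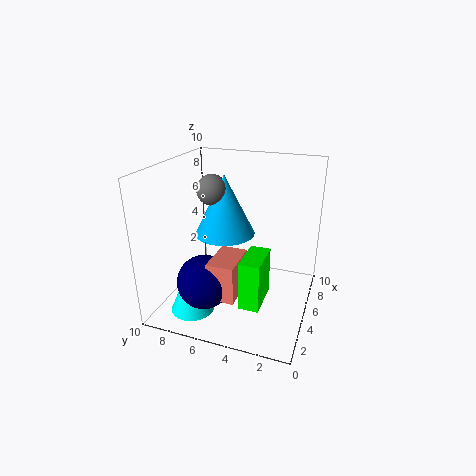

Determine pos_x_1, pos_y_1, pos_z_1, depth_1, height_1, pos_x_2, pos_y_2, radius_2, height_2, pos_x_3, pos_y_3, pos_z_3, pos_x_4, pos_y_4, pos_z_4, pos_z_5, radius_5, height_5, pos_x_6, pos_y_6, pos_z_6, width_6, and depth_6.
pos_x_1 = 1.25, pos_y_1 = 4, pos_z_1 = 2.25, depth_1 = 1.75, height_1 = 2.5, pos_x_2 = 2.5, pos_y_2 = 7.5, radius_2 = 1.5, height_2 = 3.5, pos_x_3 = 4.25, pos_y_3 = 6.5, pos_z_3 = 8.5, pos_x_4 = 2, pos_y_4 = 6.25, pos_z_4 = 3, pos_z_5 = 5.5, radius_5 = 2, height_5 = 4, pos_x_6 = 0.75, pos_y_6 = 2.25, pos_z_6 = 2.5, width_6 = 2.5, depth_6 = 1.25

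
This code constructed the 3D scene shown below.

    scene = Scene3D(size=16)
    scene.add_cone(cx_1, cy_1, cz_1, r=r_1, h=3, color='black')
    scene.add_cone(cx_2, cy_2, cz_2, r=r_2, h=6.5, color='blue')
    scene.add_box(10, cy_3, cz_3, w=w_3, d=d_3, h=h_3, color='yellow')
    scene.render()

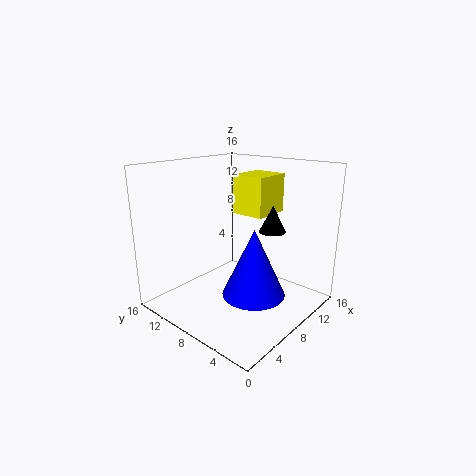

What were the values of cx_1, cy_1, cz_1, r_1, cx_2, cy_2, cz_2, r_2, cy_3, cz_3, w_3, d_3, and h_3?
cx_1 = 11; cy_1 = 5.5; cz_1 = 8.5; r_1 = 1.5; cx_2 = 4.5; cy_2 = 3; cz_2 = 4.5; r_2 = 3; cy_3 = 6.5; cz_3 = 10; w_3 = 4.5; d_3 = 4; h_3 = 4.5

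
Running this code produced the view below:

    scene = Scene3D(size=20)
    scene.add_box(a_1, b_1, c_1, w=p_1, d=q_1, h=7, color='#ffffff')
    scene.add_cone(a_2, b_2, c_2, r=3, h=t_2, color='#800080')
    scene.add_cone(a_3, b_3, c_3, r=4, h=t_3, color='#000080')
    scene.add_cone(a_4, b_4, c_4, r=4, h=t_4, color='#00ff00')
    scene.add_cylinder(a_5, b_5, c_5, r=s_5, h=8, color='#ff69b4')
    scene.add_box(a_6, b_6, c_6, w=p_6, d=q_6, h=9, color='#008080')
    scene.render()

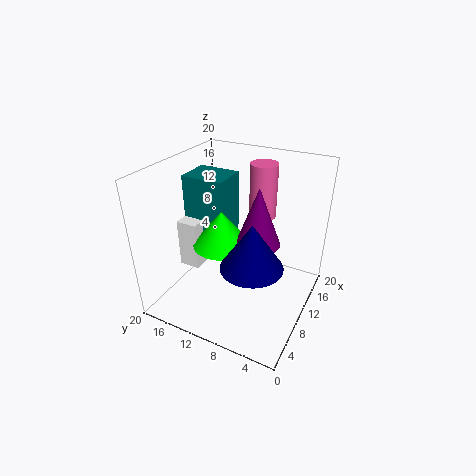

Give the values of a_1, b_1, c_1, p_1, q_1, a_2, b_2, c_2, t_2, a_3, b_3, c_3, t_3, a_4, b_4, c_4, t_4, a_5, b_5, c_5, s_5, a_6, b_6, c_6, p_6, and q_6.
a_1 = 7; b_1 = 15; c_1 = 5; p_1 = 3; q_1 = 3; a_2 = 10; b_2 = 7; c_2 = 10; t_2 = 8; a_3 = 6; b_3 = 6; c_3 = 9; t_3 = 6; a_4 = 9; b_4 = 12; c_4 = 9; t_4 = 5; a_5 = 16; b_5 = 9; c_5 = 11; s_5 = 2; a_6 = 9; b_6 = 12; c_6 = 9; p_6 = 5; q_6 = 6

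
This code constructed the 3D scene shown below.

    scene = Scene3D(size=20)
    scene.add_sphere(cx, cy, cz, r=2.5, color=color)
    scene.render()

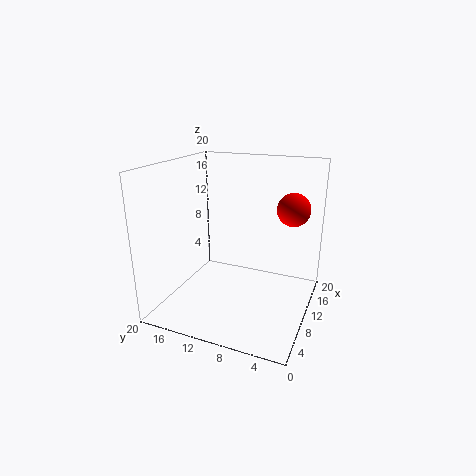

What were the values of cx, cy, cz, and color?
cx = 17
cy = 4
cz = 12.75
color = 'red'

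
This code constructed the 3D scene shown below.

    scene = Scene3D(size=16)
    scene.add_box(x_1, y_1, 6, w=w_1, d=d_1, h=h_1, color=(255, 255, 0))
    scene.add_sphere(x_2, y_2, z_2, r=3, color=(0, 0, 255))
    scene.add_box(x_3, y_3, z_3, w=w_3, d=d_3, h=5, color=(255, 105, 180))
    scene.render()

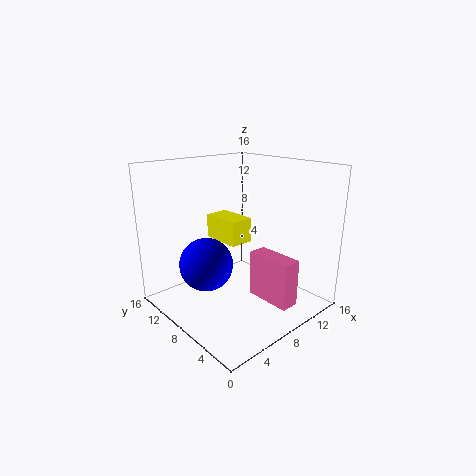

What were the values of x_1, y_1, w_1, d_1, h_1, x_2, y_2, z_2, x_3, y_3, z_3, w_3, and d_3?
x_1 = 9, y_1 = 10, w_1 = 3, d_1 = 5, h_1 = 3, x_2 = 5, y_2 = 10, z_2 = 5, x_3 = 8, y_3 = 1, z_3 = 2, w_3 = 2, d_3 = 5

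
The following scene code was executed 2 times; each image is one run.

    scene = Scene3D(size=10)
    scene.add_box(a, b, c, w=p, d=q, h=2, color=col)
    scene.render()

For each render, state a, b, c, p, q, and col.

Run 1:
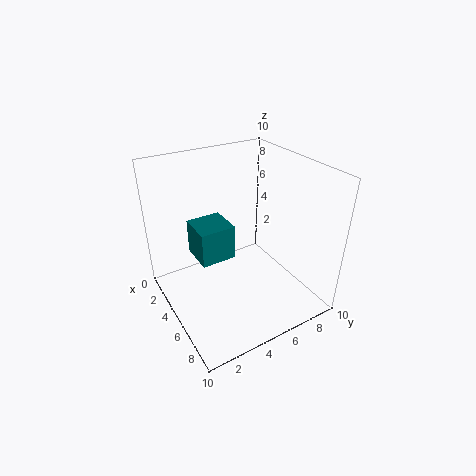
a = 6
b = 1
c = 6
p = 2
q = 2
col = 'teal'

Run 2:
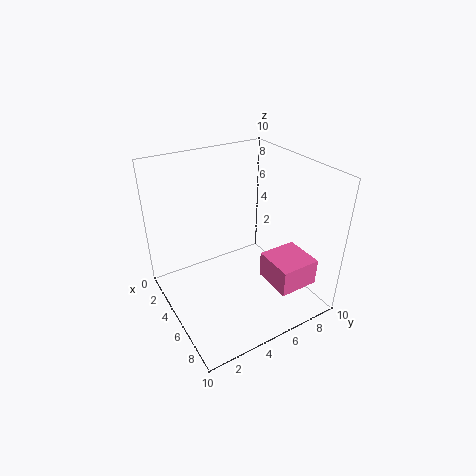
a = 5
b = 7
c = 1
p = 3
q = 3
col = 'hotpink'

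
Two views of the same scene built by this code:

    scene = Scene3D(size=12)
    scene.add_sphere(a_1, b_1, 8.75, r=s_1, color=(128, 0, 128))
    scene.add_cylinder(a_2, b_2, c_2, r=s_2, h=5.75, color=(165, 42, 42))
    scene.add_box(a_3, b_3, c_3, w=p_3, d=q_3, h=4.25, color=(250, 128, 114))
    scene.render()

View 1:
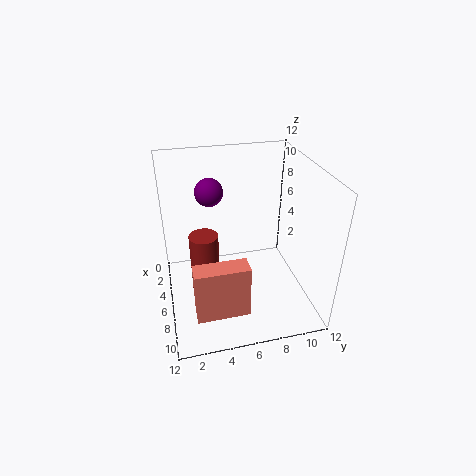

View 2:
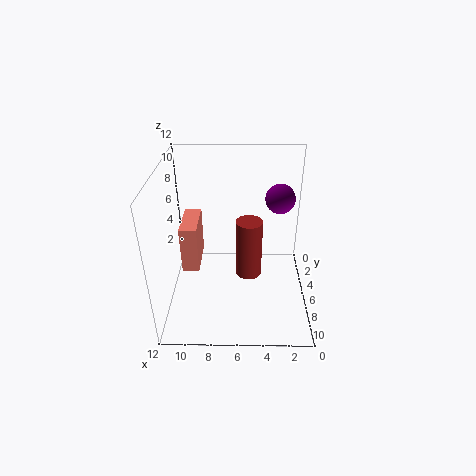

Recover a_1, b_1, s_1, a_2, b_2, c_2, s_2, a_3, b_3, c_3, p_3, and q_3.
a_1 = 2.5
b_1 = 4.25
s_1 = 1.25
a_2 = 5
b_2 = 3.25
c_2 = 0.25
s_2 = 1.25
a_3 = 9.5
b_3 = 1.75
c_3 = 2.25
p_3 = 1.5
q_3 = 4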